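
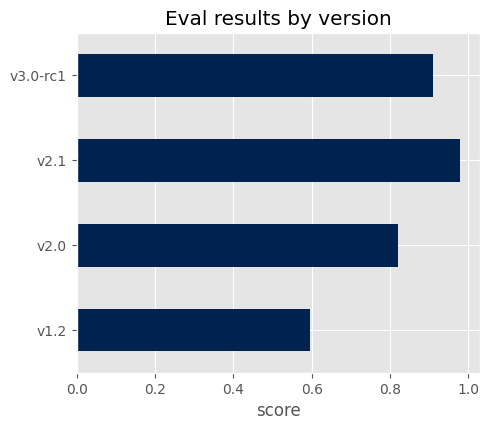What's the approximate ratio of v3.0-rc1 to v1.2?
≈ 1.5×

v3.0-rc1 ≈ 0.9, v1.2 ≈ 0.6; 0.9/0.6 ≈ 1.5.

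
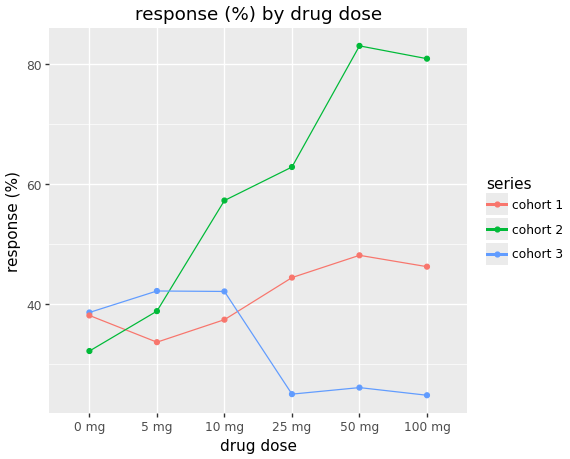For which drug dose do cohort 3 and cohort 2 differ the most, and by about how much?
50 mg: cohort 3 ≈ 25, cohort 2 ≈ 85 → gap ≈ 60. Next-largest (100 mg) is only ≈ 55.

50 mg, ≈ 60 %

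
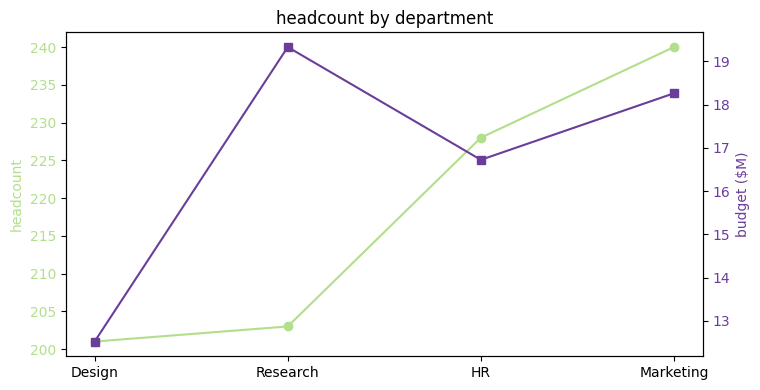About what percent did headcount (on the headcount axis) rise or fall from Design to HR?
≈ +15%

Design ≈ 200, HR ≈ 230; (230 − 200) / 200 ≈ +15%.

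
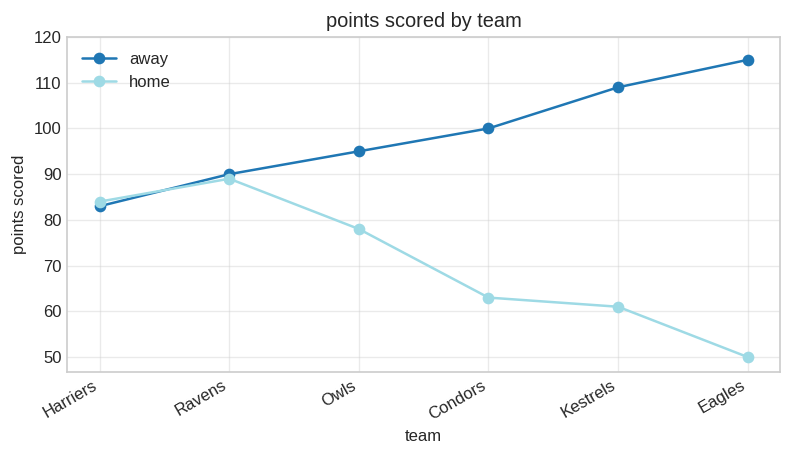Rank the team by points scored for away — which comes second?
Kestrels

Top 3 for away: Eagles ≈ 120, Kestrels ≈ 110, Condors ≈ 100.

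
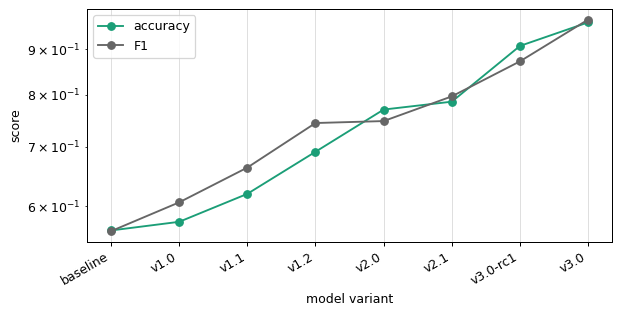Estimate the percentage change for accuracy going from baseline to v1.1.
≈ +9.1%

baseline ≈ 0.55, v1.1 ≈ 0.60; (0.60 − 0.55) / 0.55 ≈ +9.1%.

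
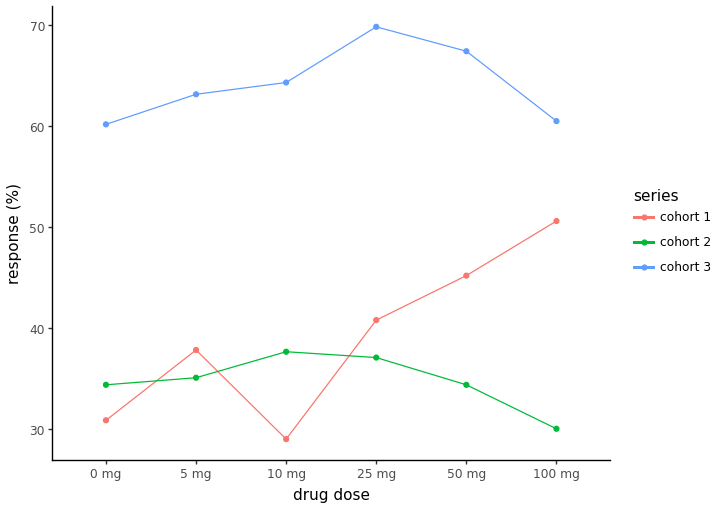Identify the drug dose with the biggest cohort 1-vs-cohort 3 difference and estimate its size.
10 mg, ≈ 35 %

10 mg: cohort 1 ≈ 30, cohort 3 ≈ 65 → gap ≈ 35. Next-largest (0 mg) is only ≈ 30.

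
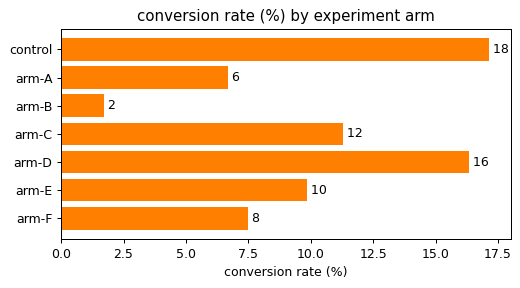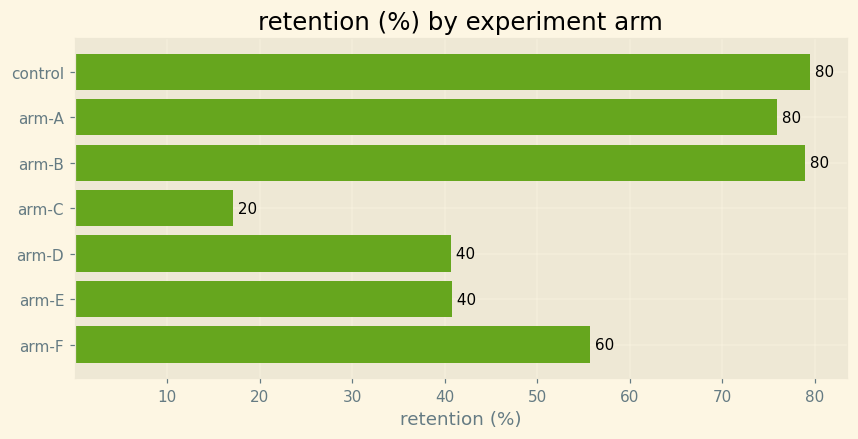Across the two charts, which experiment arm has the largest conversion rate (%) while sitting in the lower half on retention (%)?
Chart 2 median retention (%) ≈ 60; below-median experiment arms: arm-C, arm-D, arm-E. Among those, arm-D has the highest conversion rate (%) (≈ 16).

arm-D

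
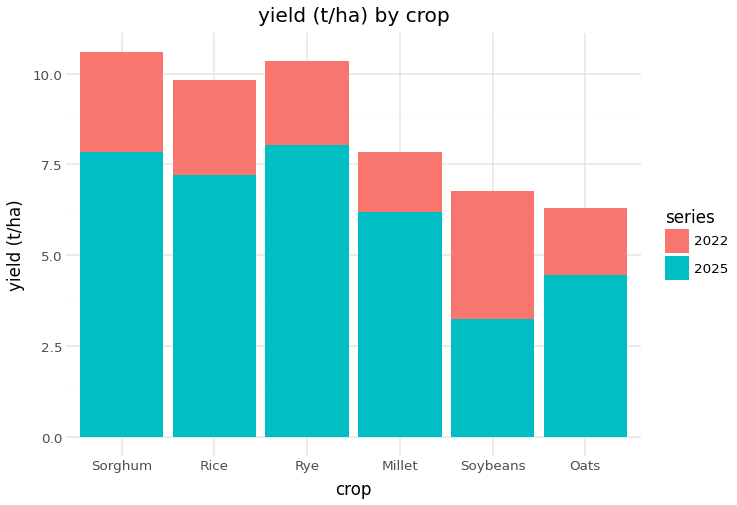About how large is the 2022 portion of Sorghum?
≈ 3

2022 top ≈ 11, bottom ≈ 8; segment ≈ 3.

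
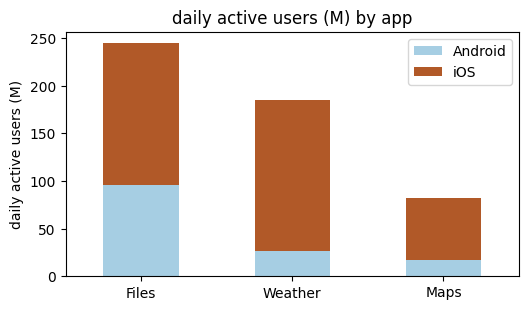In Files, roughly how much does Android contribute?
≈ 100

Android top ≈ 100, bottom ≈ 0; segment ≈ 100.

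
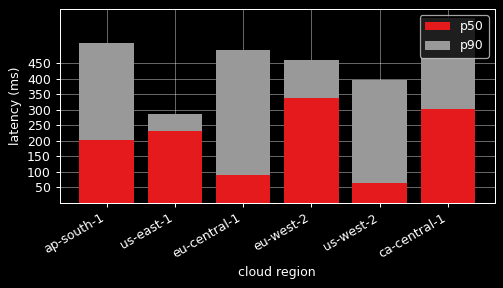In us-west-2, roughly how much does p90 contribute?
p90 top ≈ 400, bottom ≈ 50; segment ≈ 350.

≈ 350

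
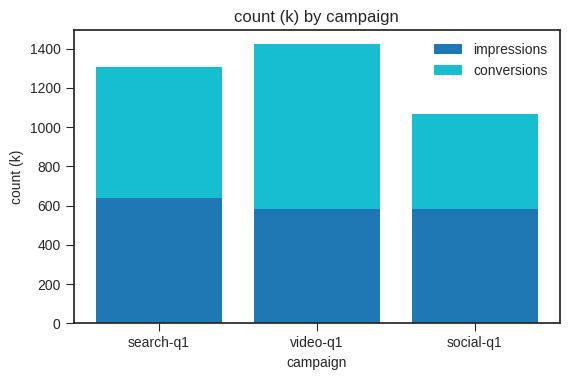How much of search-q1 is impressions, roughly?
impressions top ≈ 600, bottom ≈ 0; segment ≈ 600.

≈ 600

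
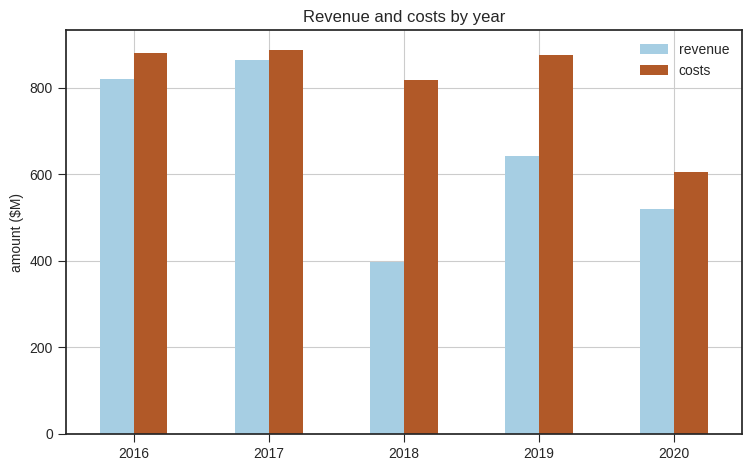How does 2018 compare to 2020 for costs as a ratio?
≈ 1.33×

2018 ≈ 800, 2020 ≈ 600; 800/600 ≈ 1.33.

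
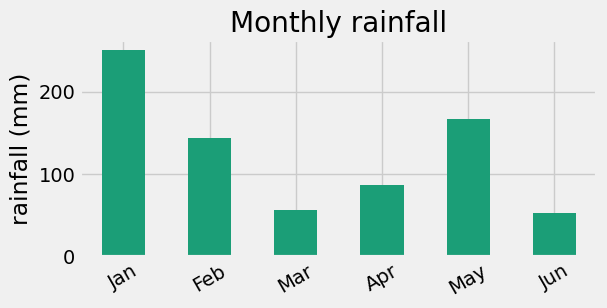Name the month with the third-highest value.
Top 4: Jan ≈ 250, May ≈ 175, Feb ≈ 150, Apr ≈ 75.

Feb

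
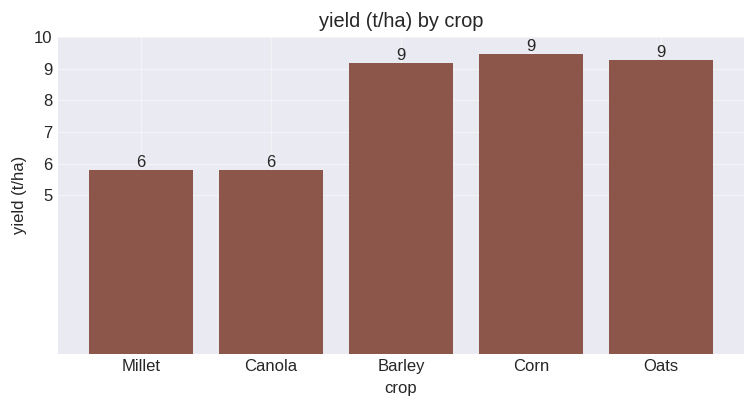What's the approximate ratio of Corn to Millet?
Corn ≈ 9, Millet ≈ 6; 9/6 ≈ 1.5.

≈ 1.5×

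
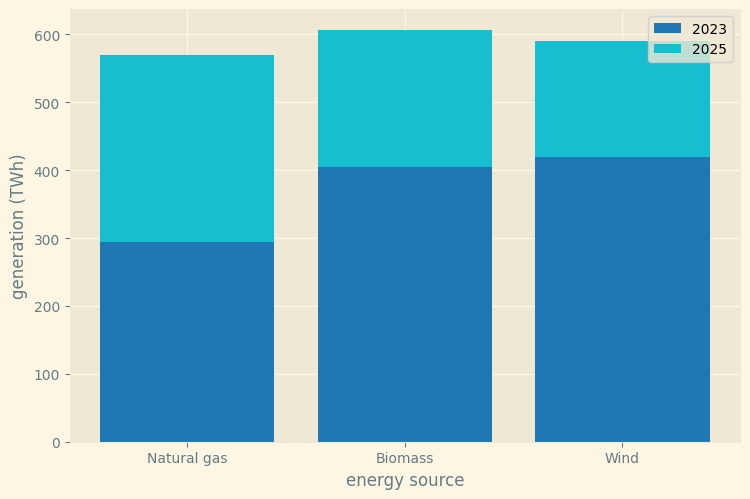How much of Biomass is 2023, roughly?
≈ 400

2023 top ≈ 400, bottom ≈ 0; segment ≈ 400.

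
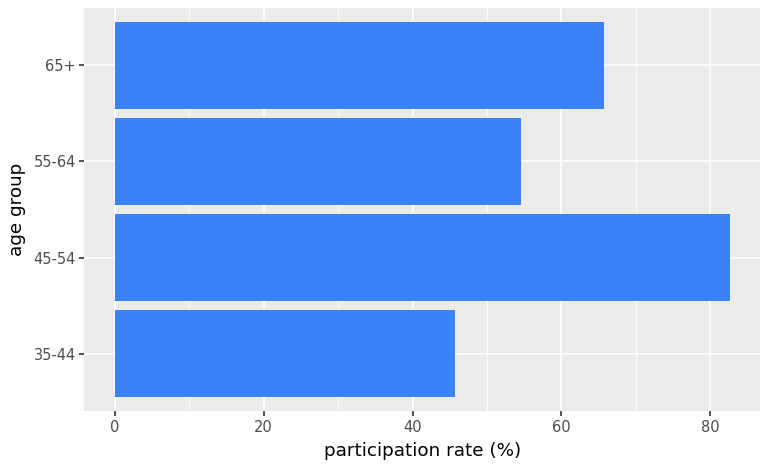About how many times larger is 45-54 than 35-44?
45-54 ≈ 80, 35-44 ≈ 50; 80/50 ≈ 1.6.

≈ 1.6×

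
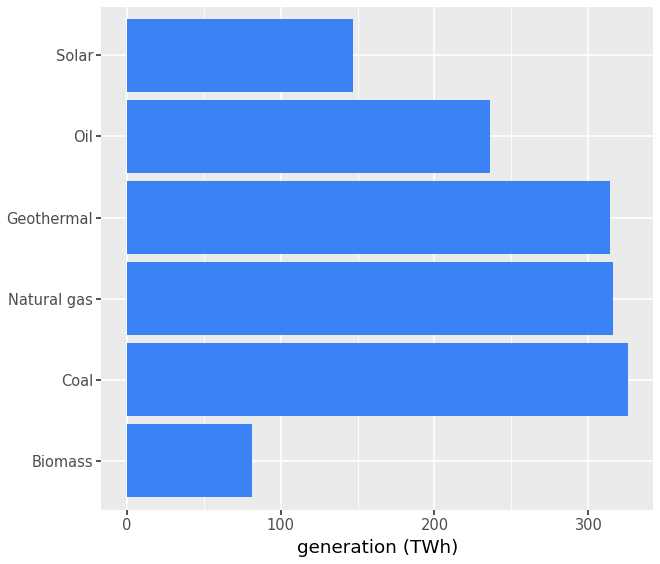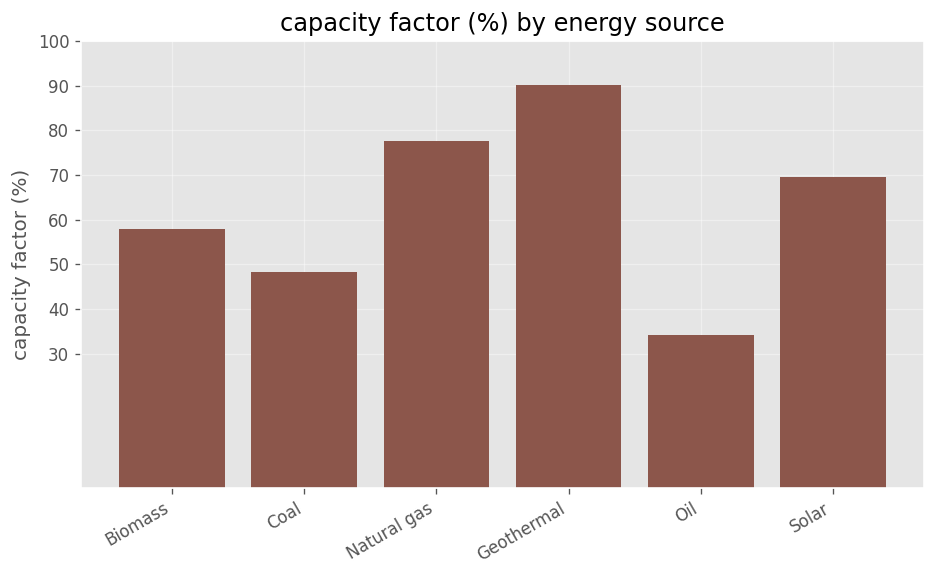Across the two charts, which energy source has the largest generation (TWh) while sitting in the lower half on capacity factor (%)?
Chart 2 median capacity factor (%) ≈ 60; below-median energy sources: Biomass, Coal, Oil. Among those, Coal has the highest generation (TWh) (≈ 350).

Coal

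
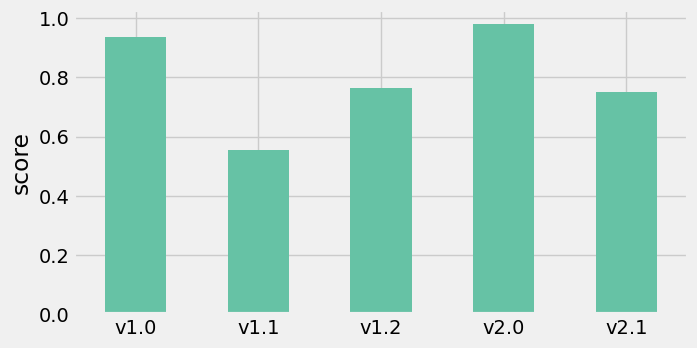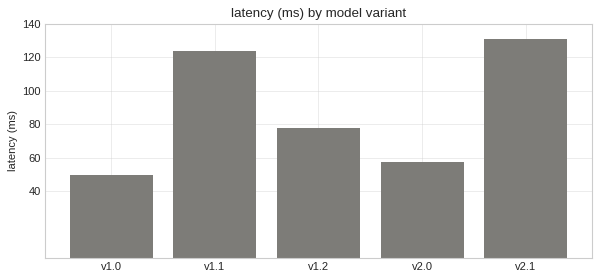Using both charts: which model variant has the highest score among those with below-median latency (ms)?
Chart 2 median latency (ms) ≈ 80; below-median model variants: v1.0, v2.0. Among those, v2.0 has the highest score (≈ 1).

v2.0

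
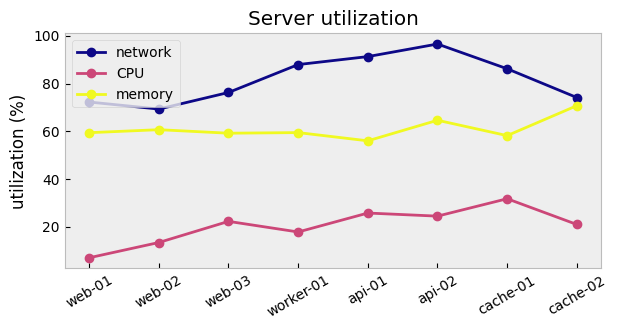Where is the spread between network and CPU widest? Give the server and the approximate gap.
api-02, ≈ 80 %

api-02: network ≈ 100, CPU ≈ 20 → gap ≈ 80. Next-largest (worker-01) is only ≈ 70.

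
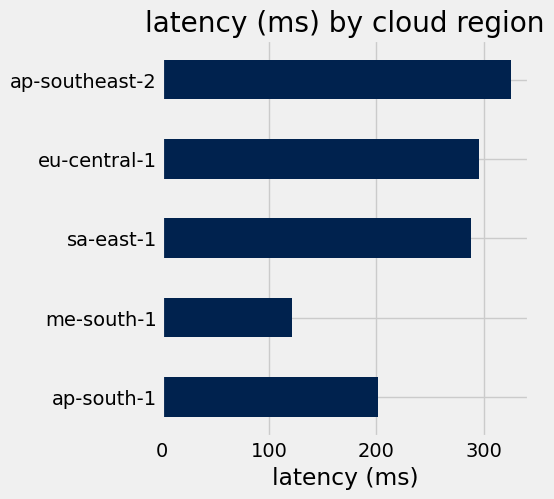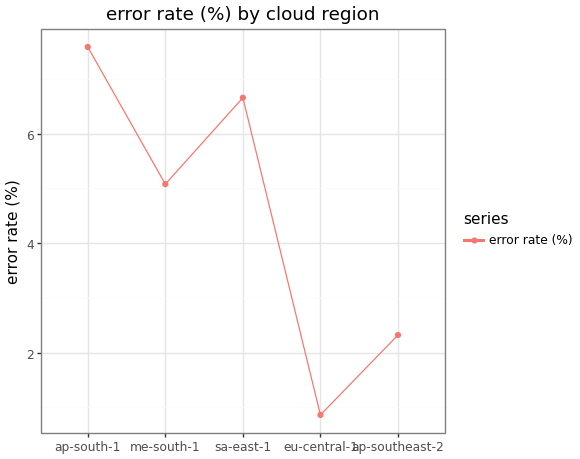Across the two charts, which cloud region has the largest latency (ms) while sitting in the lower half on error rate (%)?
Chart 2 median error rate (%) ≈ 5; below-median cloud regions: eu-central-1, ap-southeast-2. Among those, ap-southeast-2 has the highest latency (ms) (≈ 350).

ap-southeast-2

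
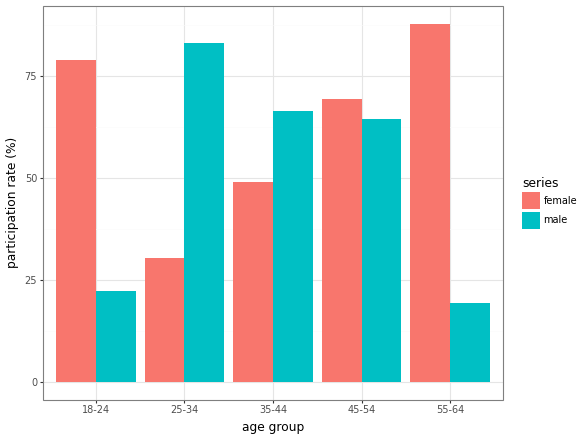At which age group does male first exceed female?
18-24: male ≈ 20 vs female ≈ 80 (not yet); 25-34: male ≈ 80 vs female ≈ 30 (first crossover).

25-34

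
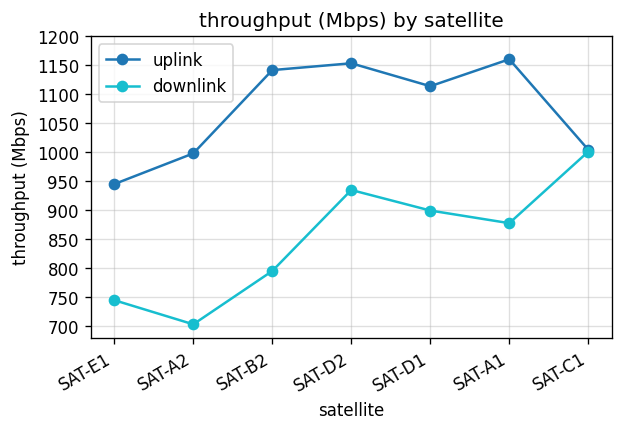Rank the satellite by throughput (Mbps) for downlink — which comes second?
Top 3 for downlink: SAT-C1 ≈ 1000, SAT-D2 ≈ 950, SAT-D1 ≈ 900.

SAT-D2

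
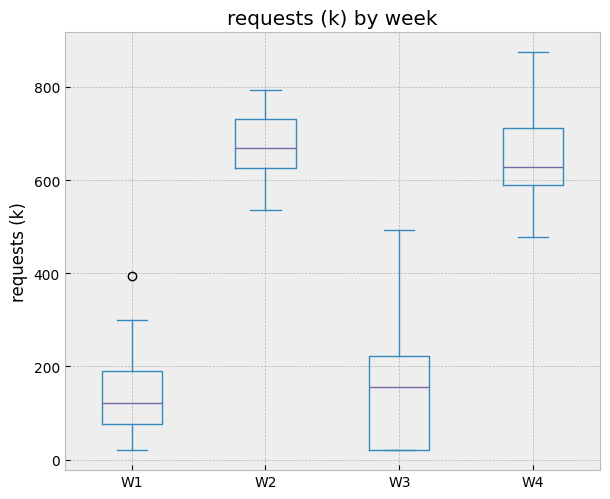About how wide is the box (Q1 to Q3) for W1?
≈ 100

Q3 ≈ 200, Q1 ≈ 100; IQR ≈ 100.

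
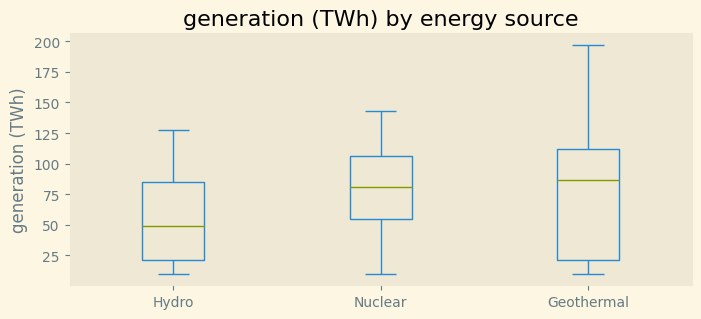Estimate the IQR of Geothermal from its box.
≈ 90

Q3 ≈ 110, Q1 ≈ 20; IQR ≈ 90.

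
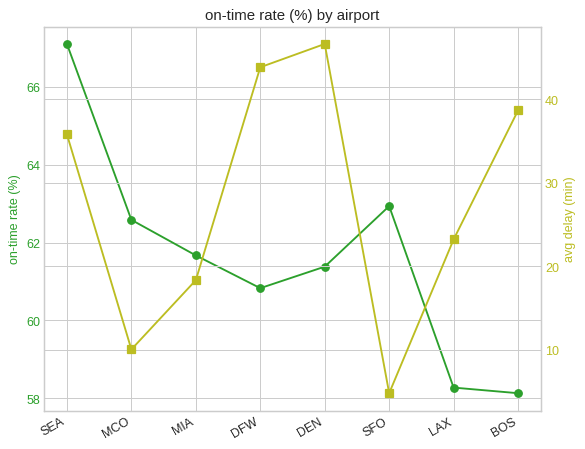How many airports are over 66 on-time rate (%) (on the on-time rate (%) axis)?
Above 66: SEA.

1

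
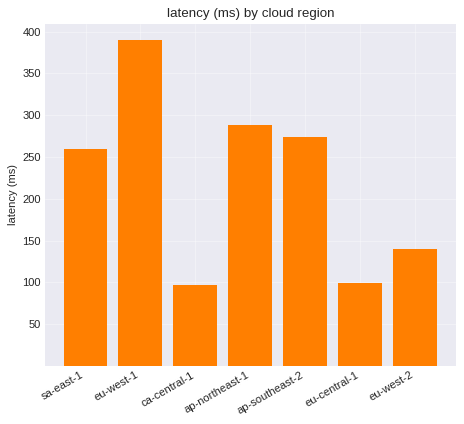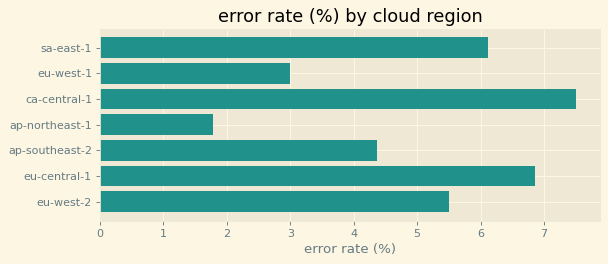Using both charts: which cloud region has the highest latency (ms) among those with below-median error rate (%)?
eu-west-1

Chart 2 median error rate (%) ≈ 5; below-median cloud regions: eu-west-1, ap-northeast-1, ap-southeast-2. Among those, eu-west-1 has the highest latency (ms) (≈ 400).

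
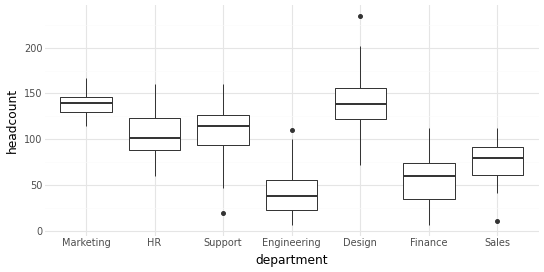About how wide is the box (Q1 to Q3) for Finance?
Q3 ≈ 70, Q1 ≈ 30; IQR ≈ 40.

≈ 40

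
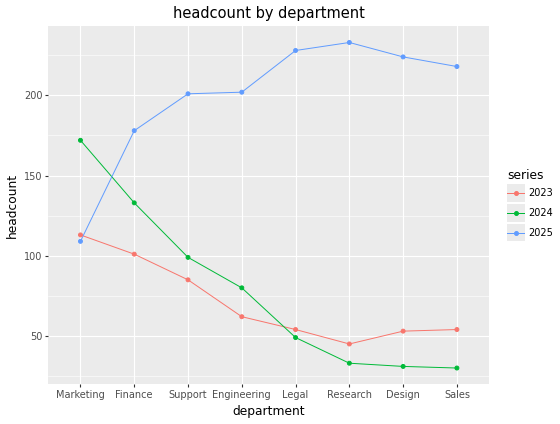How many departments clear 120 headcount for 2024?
Above 120: Marketing, Finance.

2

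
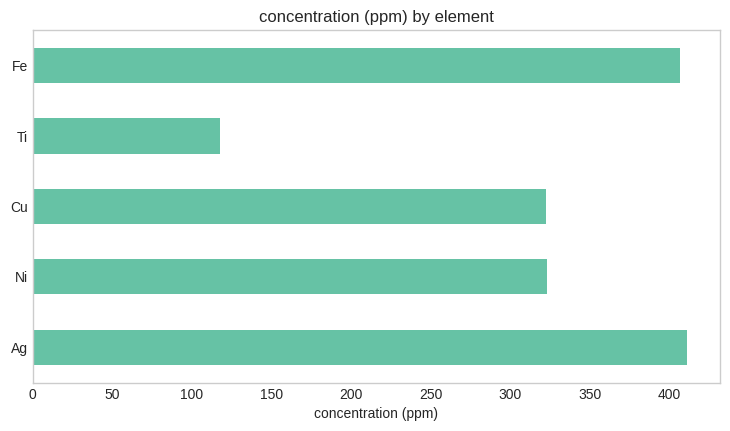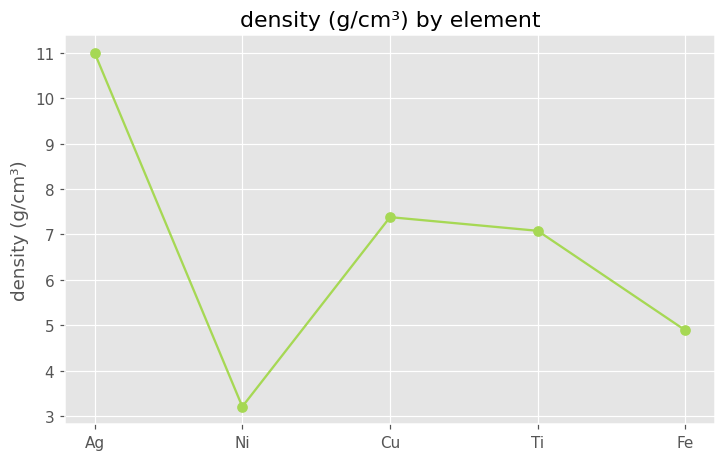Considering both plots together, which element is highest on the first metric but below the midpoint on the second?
Fe

Chart 2 median density (g/cm³) ≈ 8; below-median elements: Ni, Fe. Among those, Fe has the highest concentration (ppm) (≈ 400).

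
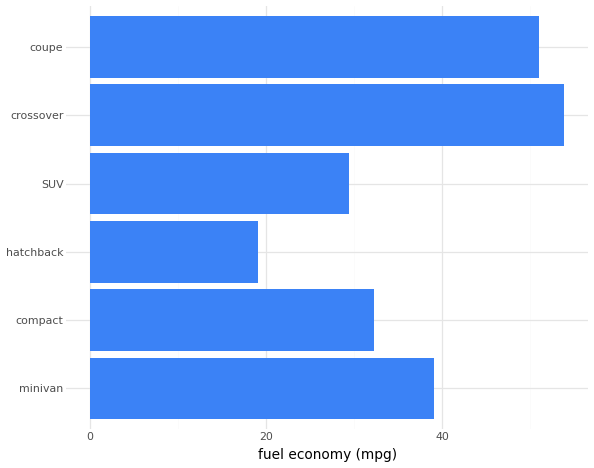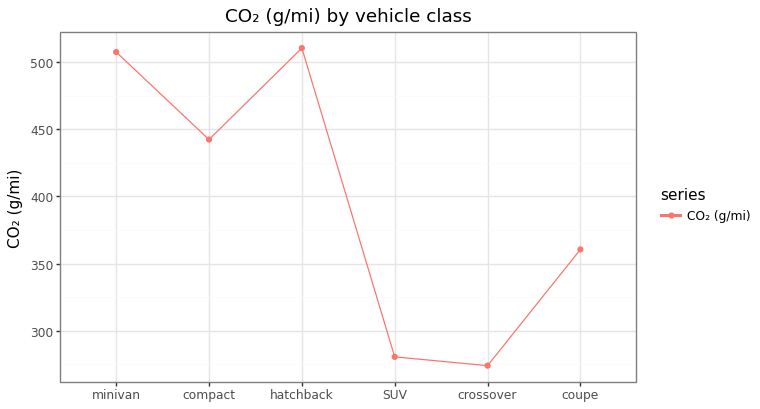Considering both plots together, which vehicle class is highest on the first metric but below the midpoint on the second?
Chart 2 median CO₂ (g/mi) ≈ 400; below-median vehicle classes: SUV, crossover, coupe. Among those, crossover has the highest fuel economy (mpg) (≈ 55).

crossover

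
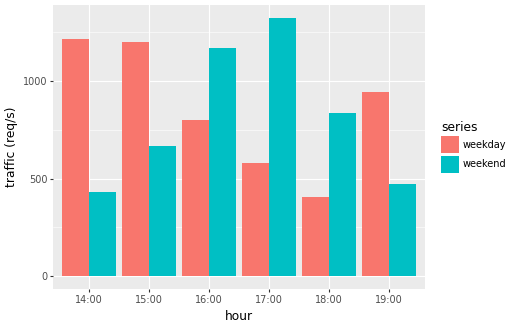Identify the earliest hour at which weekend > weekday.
15:00: weekend ≈ 600 vs weekday ≈ 1200 (not yet); 16:00: weekend ≈ 1200 vs weekday ≈ 800 (first crossover).

16:00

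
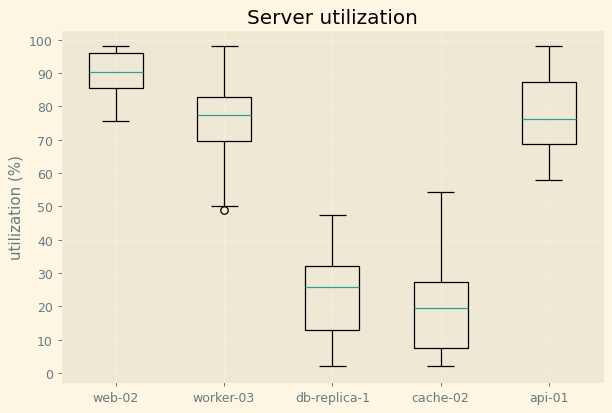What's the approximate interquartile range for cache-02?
≈ 20

Q3 ≈ 30, Q1 ≈ 10; IQR ≈ 20.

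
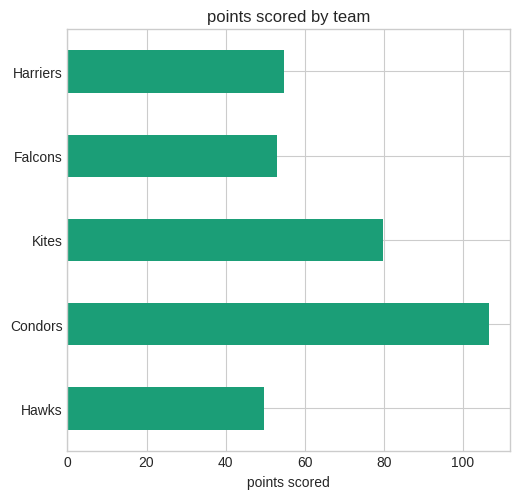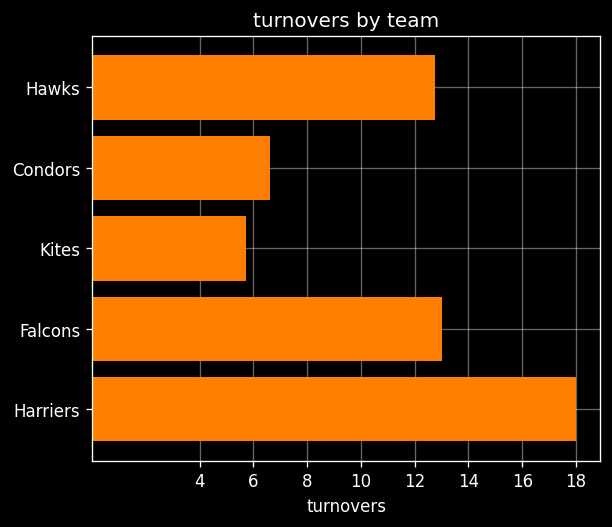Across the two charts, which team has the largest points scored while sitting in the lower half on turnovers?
Condors

Chart 2 median turnovers ≈ 12; below-median teams: Condors, Kites. Among those, Condors has the highest points scored (≈ 110).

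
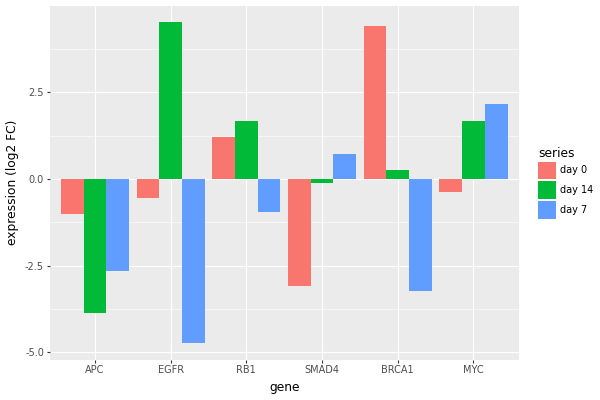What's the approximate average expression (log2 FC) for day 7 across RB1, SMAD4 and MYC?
≈ 1

(-1 + 1 + 2) / 3 ≈ 1.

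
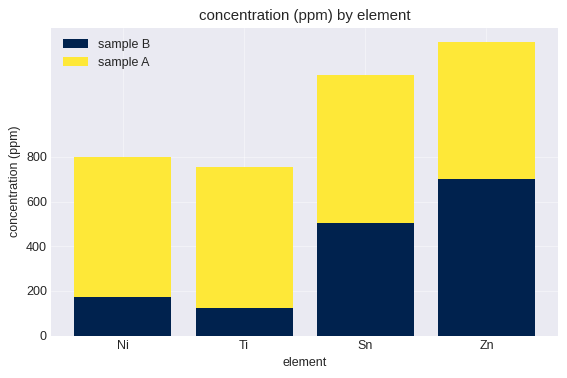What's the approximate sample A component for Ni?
sample A top ≈ 800, bottom ≈ 200; segment ≈ 600.

≈ 600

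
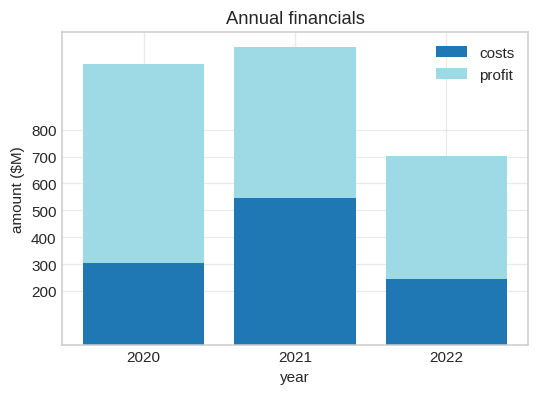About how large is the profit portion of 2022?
≈ 500

profit top ≈ 700, bottom ≈ 200; segment ≈ 500.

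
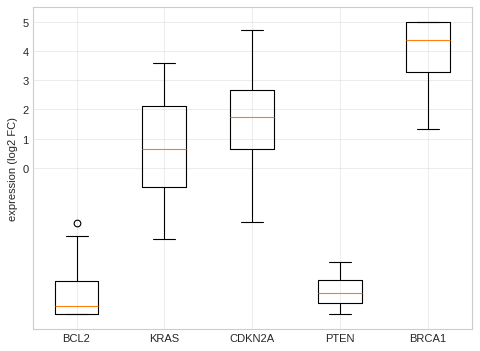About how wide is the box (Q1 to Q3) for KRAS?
Q3 ≈ 2, Q1 ≈ -1; IQR ≈ 3.

≈ 3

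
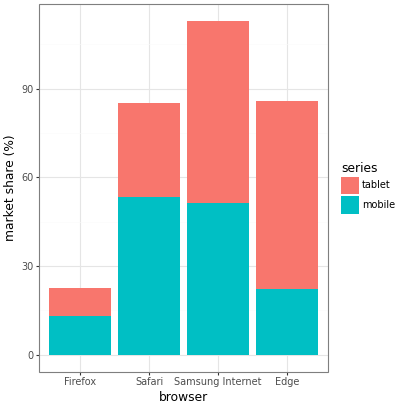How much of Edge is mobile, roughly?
≈ 20

mobile top ≈ 20, bottom ≈ 0; segment ≈ 20.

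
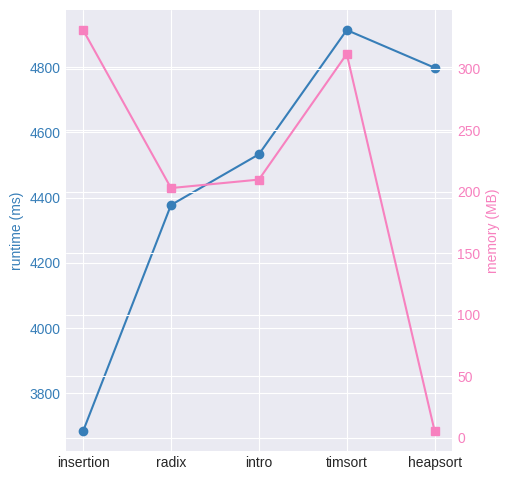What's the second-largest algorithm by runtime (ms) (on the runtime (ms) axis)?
heapsort

Top 3 (on the runtime (ms) axis): timsort ≈ 5000, heapsort ≈ 4800, intro ≈ 4600.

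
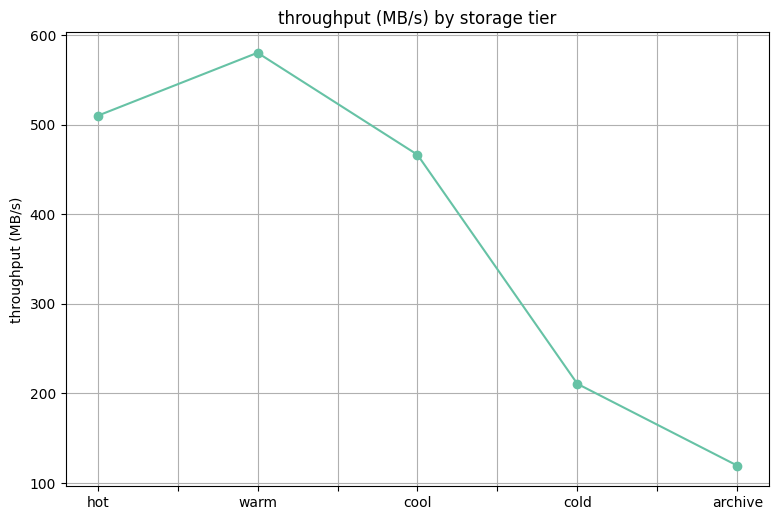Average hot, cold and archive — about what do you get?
≈ 267

(500 + 200 + 100) / 3 ≈ 267.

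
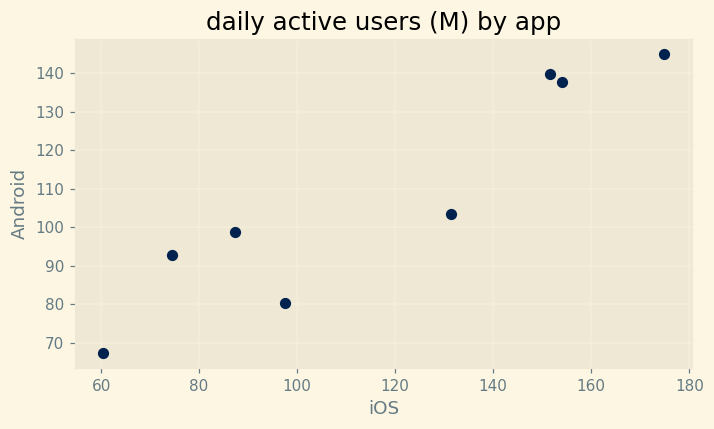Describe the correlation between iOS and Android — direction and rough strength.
Points are positively correlated; strong (|r| ≈ 0.9).

positive, strong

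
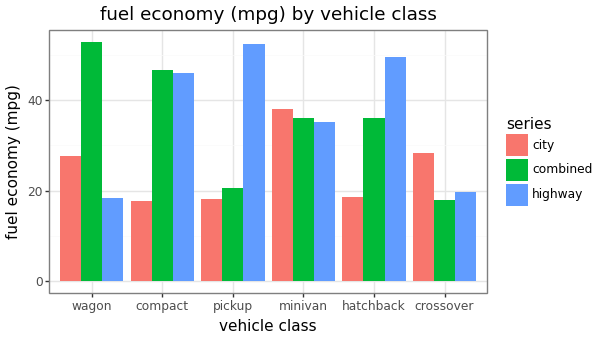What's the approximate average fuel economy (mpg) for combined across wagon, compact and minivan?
≈ 45

(55 + 45 + 35) / 3 ≈ 45.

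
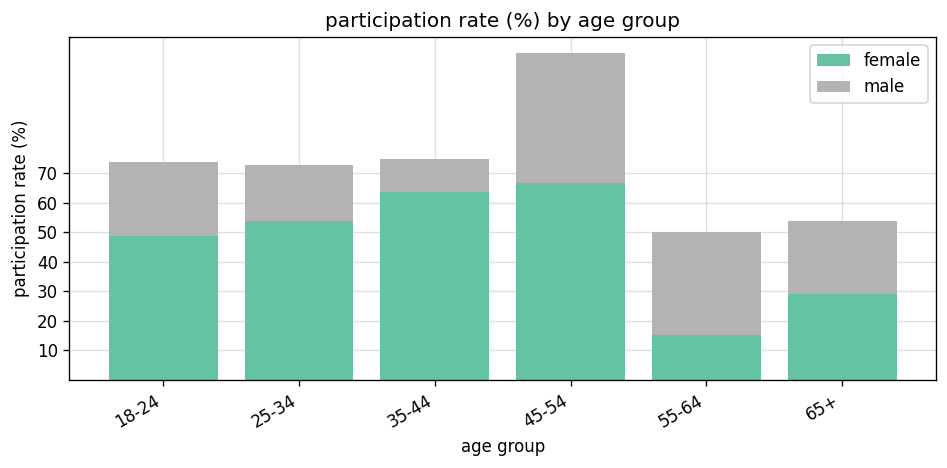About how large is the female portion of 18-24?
≈ 50

female top ≈ 50, bottom ≈ 0; segment ≈ 50.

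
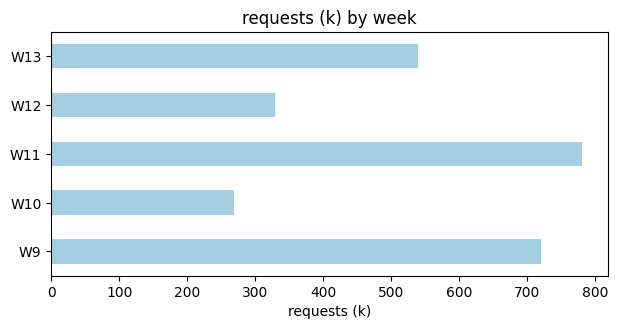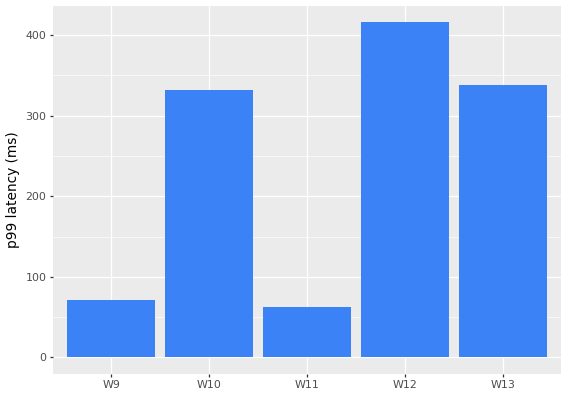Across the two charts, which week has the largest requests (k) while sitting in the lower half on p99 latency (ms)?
W11

Chart 2 median p99 latency (ms) ≈ 350; below-median weeks: W9, W11. Among those, W11 has the highest requests (k) (≈ 800).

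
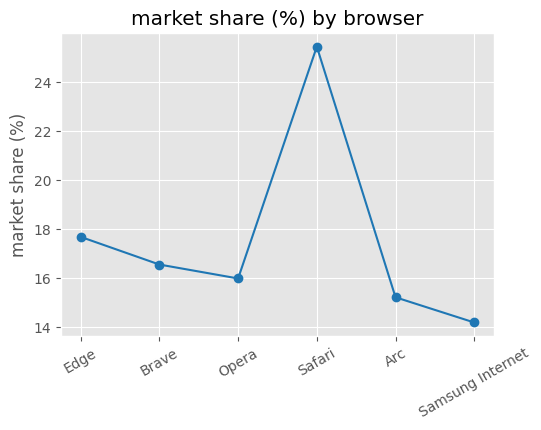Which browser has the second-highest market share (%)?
Edge

Top 3: Safari ≈ 25, Edge ≈ 18, Brave ≈ 17.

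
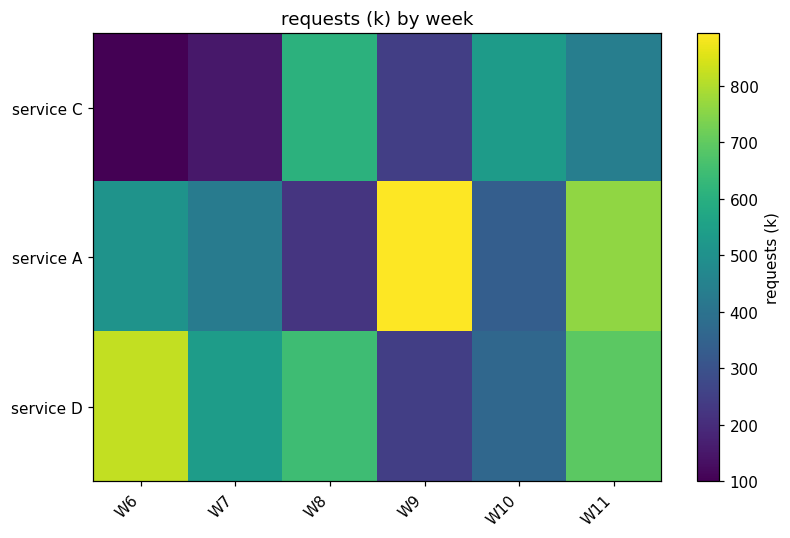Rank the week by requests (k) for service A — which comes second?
W11

Top 3 for service A: W9 ≈ 900, W11 ≈ 800, W6 ≈ 500.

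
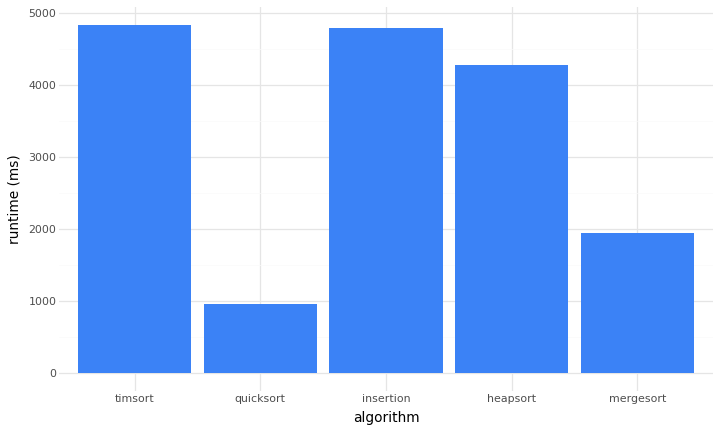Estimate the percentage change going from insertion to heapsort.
insertion ≈ 5000, heapsort ≈ 4500; (4500 − 5000) / 5000 ≈ -10%.

≈ -10%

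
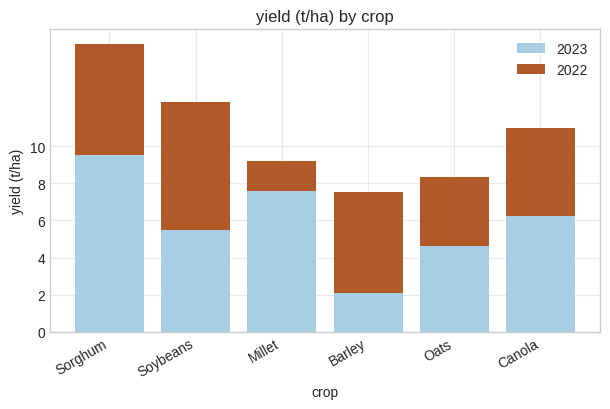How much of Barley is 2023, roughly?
≈ 2

2023 top ≈ 2, bottom ≈ 0; segment ≈ 2.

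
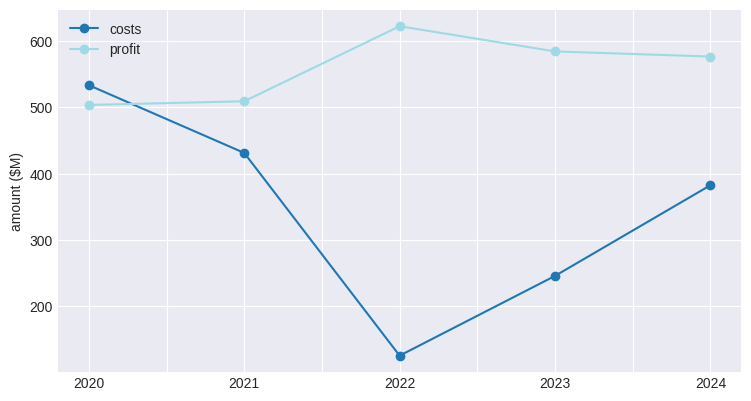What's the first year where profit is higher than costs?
2021

2020: profit ≈ 500 vs costs ≈ 550 (not yet); 2021: profit ≈ 500 vs costs ≈ 450 (first crossover).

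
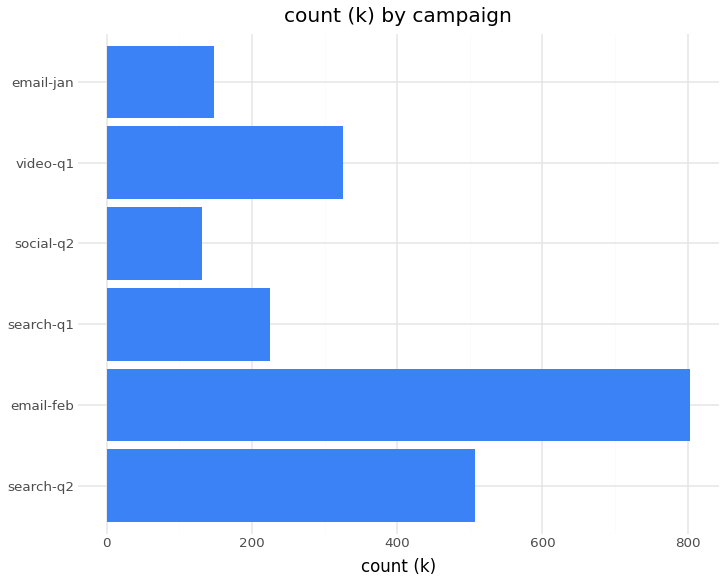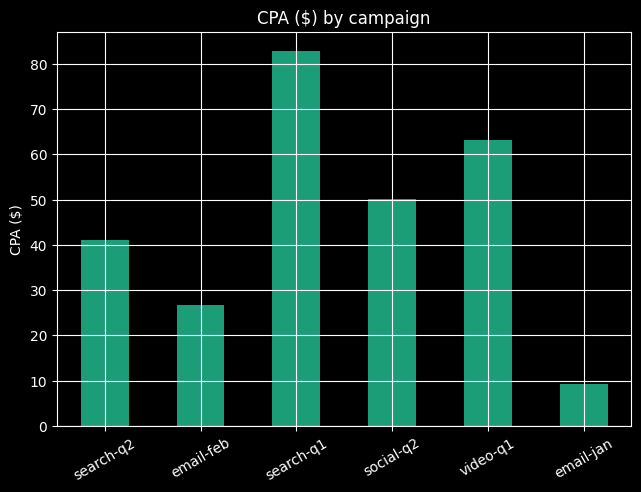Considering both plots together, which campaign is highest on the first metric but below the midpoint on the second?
email-feb

Chart 2 median CPA ($) ≈ 50; below-median campaigns: search-q2, email-feb, email-jan. Among those, email-feb has the highest count (k) (≈ 800).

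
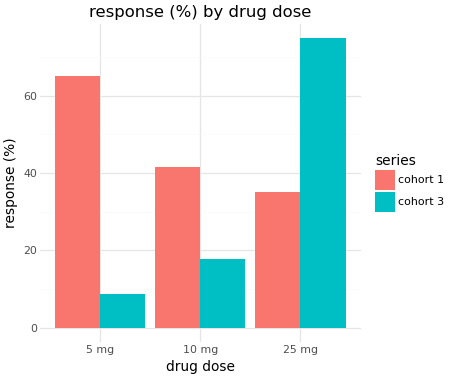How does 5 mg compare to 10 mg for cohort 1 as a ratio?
5 mg ≈ 70, 10 mg ≈ 40; 70/40 ≈ 1.75.

≈ 1.75×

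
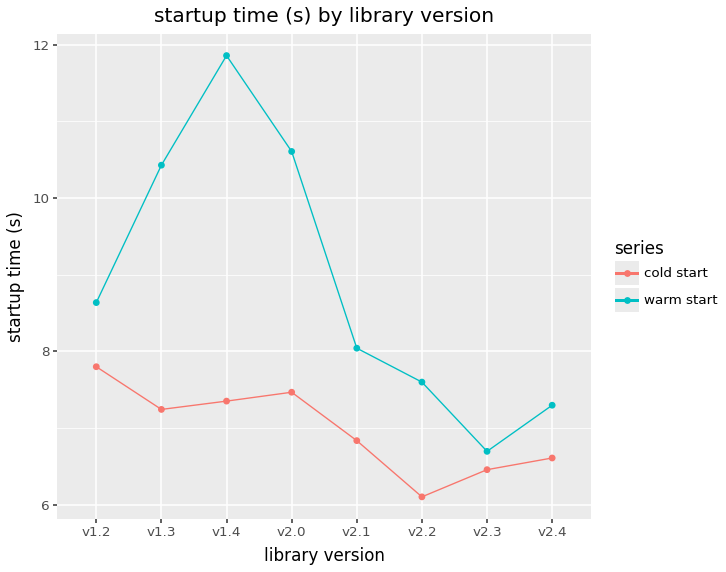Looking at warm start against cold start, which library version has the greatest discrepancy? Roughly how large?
v1.4, ≈ 4.5 s

v1.4: warm start ≈ 12.0, cold start ≈ 7.5 → gap ≈ 4.5. Next-largest (v1.3) is only ≈ 3.5.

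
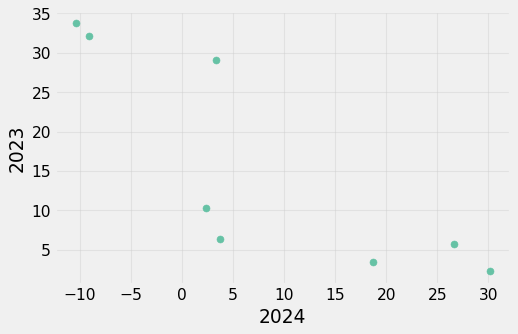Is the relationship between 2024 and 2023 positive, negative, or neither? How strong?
Points are negatively correlated; strong (|r| ≈ 0.8).

negative, strong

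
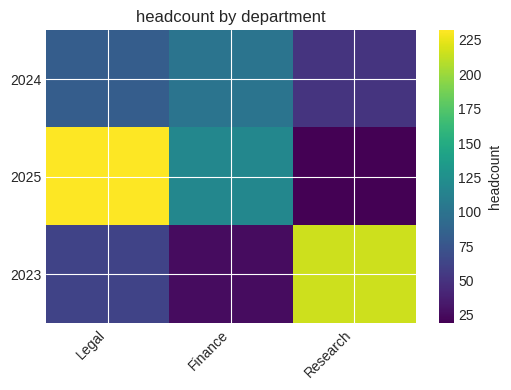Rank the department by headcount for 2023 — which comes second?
Legal

Top 3 for 2023: Research ≈ 220, Legal ≈ 60, Finance ≈ 20.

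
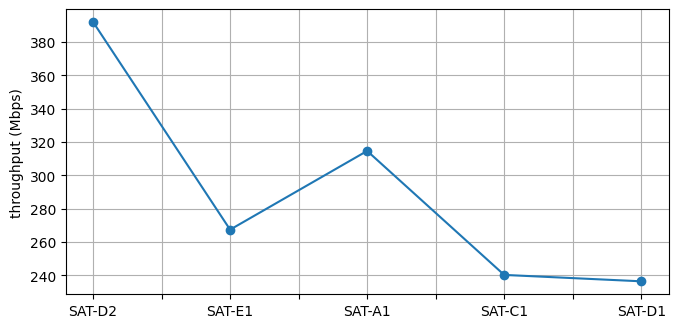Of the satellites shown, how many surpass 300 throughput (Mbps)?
2

Above 300: SAT-D2, SAT-A1.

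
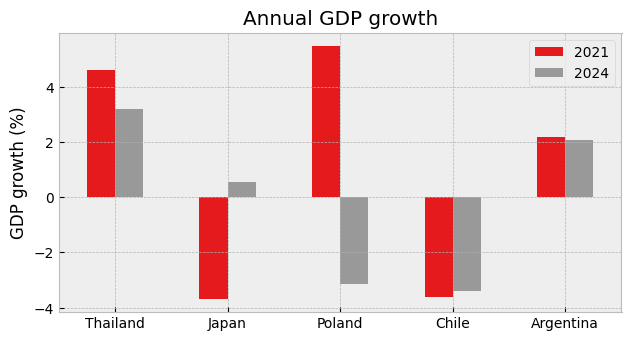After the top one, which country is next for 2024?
Argentina

Top 3 for 2024: Thailand ≈ 3, Argentina ≈ 2, Japan ≈ 1.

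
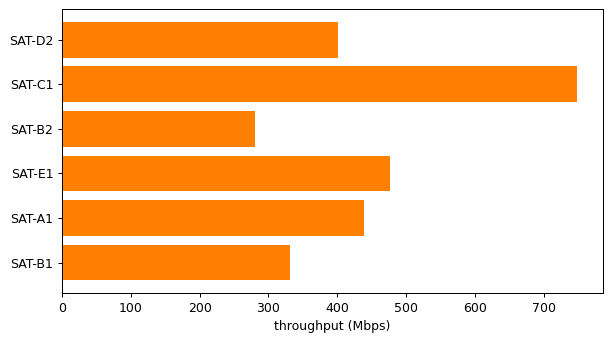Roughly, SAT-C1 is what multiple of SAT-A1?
≈ 1.75×

SAT-C1 ≈ 700, SAT-A1 ≈ 400; 700/400 ≈ 1.75.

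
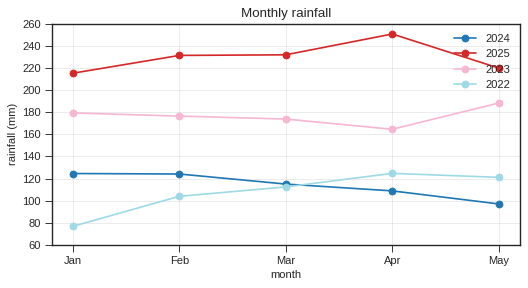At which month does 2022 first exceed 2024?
Mar: 2022 ≈ 120 vs 2024 ≈ 120 (not yet); Apr: 2022 ≈ 120 vs 2024 ≈ 100 (first crossover).

Apr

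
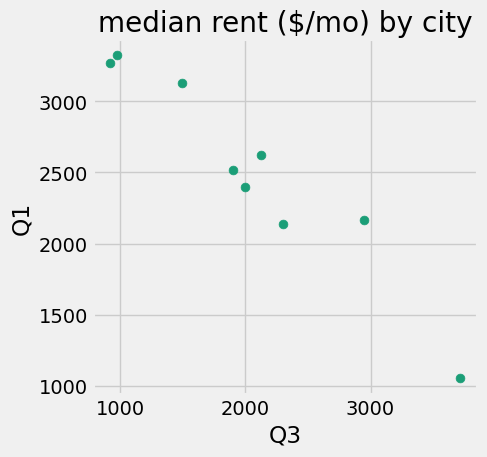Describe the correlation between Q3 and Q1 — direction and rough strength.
negative, strong

Points are negatively correlated; strong (|r| ≈ 1.0).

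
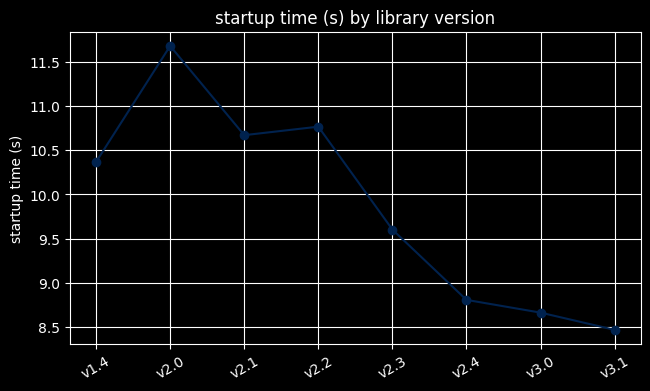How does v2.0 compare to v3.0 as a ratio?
v2.0 ≈ 11.5, v3.0 ≈ 8.5; 11.5/8.5 ≈ 1.35.

≈ 1.35×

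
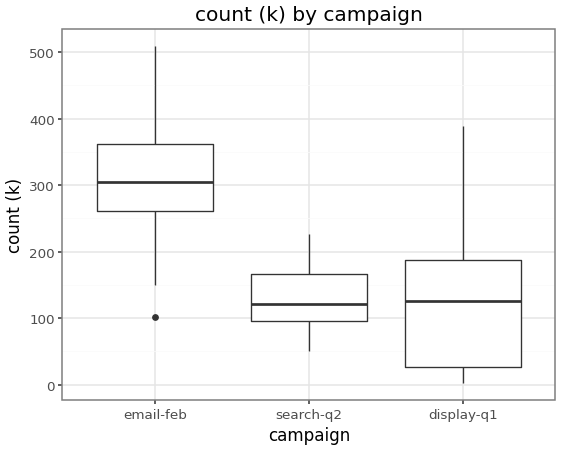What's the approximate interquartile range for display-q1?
≈ 160

Q3 ≈ 180, Q1 ≈ 20; IQR ≈ 160.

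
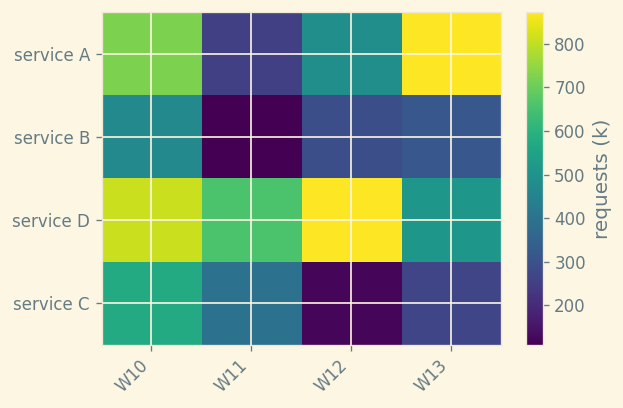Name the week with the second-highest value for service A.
W10

Top 3 for service A: W13 ≈ 900, W10 ≈ 700, W12 ≈ 500.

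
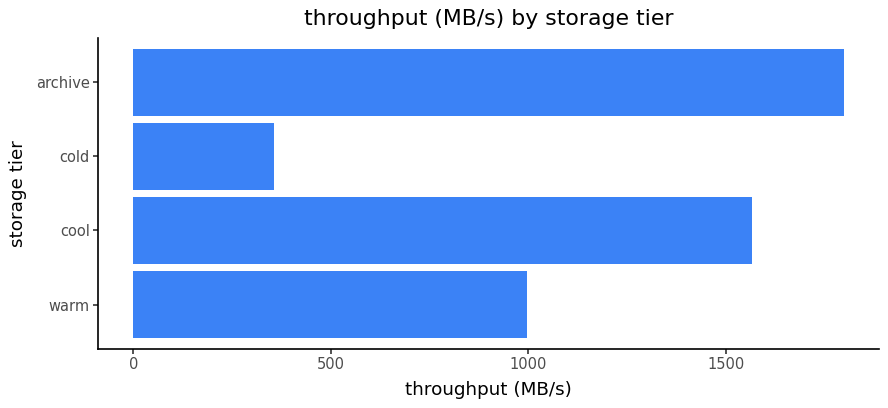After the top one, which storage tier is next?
cool

Top 3: archive ≈ 1800, cool ≈ 1600, warm ≈ 1000.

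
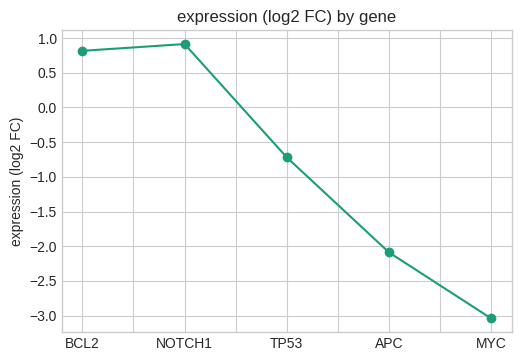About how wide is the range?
Max NOTCH1 ≈ 1.0, min MYC ≈ -3.0; range ≈ 4.0.

≈ 4.0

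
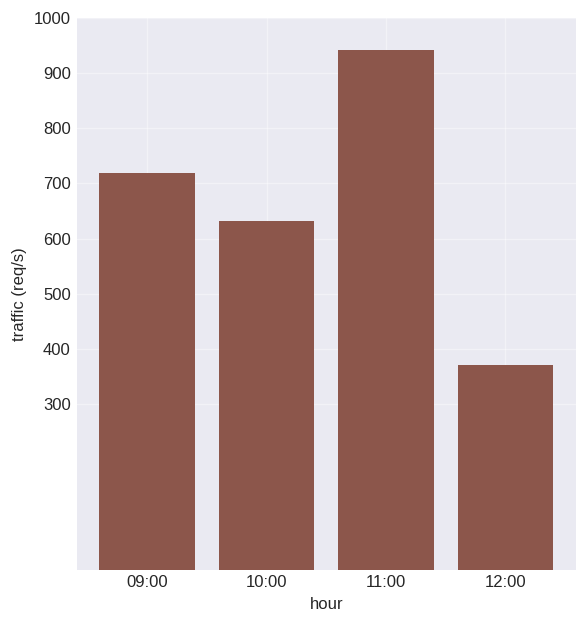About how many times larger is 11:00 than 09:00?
11:00 ≈ 900, 09:00 ≈ 700; 900/700 ≈ 1.29.

≈ 1.29×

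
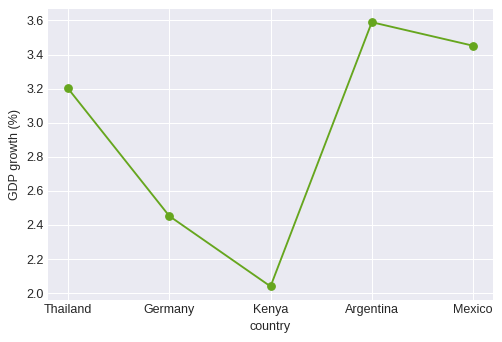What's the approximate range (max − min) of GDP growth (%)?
≈ 1.6

Max Argentina ≈ 3.6, min Kenya ≈ 2.0; range ≈ 1.6.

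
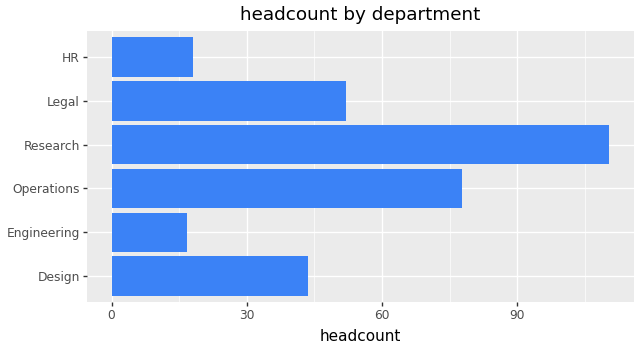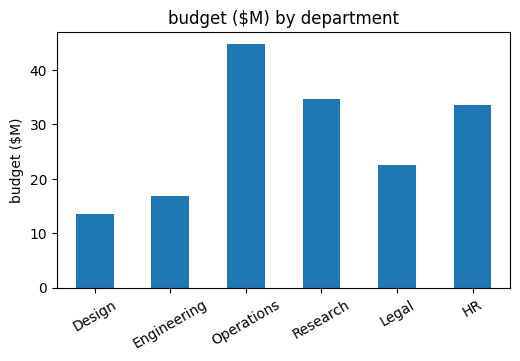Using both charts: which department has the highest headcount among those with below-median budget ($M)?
Legal

Chart 2 median budget ($M) ≈ 30; below-median departments: Design, Engineering, Legal. Among those, Legal has the highest headcount (≈ 60).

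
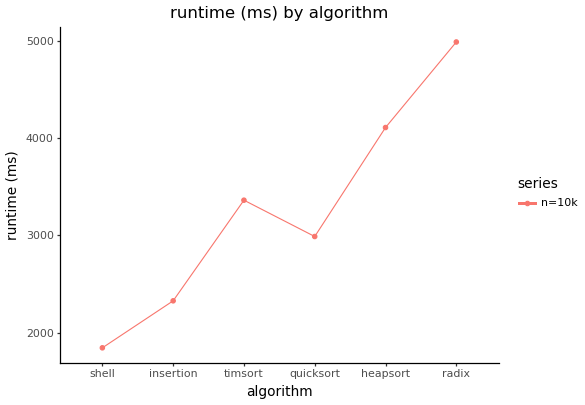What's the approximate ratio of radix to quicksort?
≈ 1.67×

radix ≈ 5000, quicksort ≈ 3000; 5000/3000 ≈ 1.67.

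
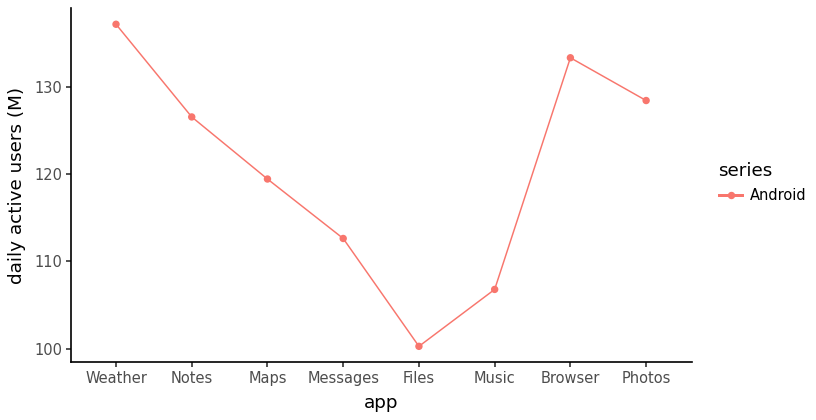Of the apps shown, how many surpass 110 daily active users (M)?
Above 110: Weather, Notes, Maps, Messages, Browser, Photos.

6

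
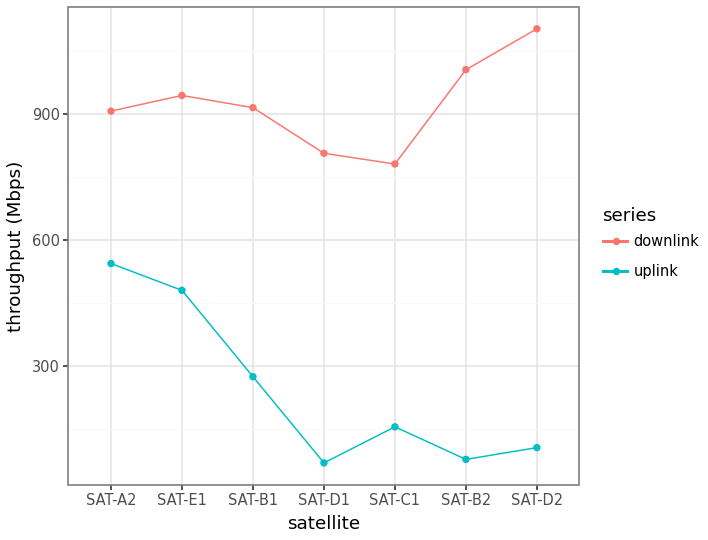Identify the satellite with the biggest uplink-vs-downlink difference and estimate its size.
SAT-D2: uplink ≈ 100, downlink ≈ 1100 → gap ≈ 1000. Next-largest (SAT-B2) is only ≈ 900.

SAT-D2, ≈ 1000 Mbps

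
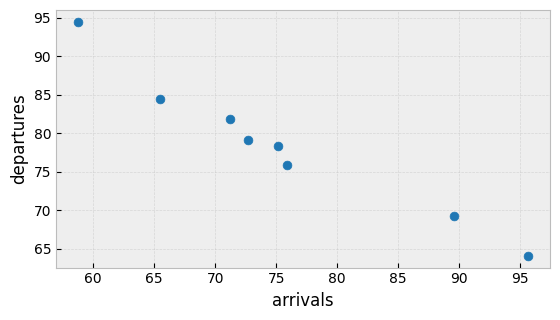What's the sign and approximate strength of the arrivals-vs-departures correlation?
Points are negatively correlated; strong (|r| ≈ 1.0).

negative, strong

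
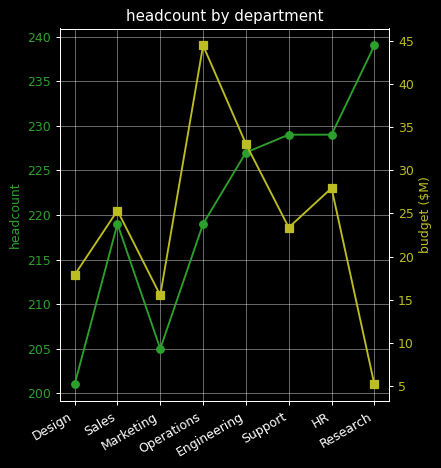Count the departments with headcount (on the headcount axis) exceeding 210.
6

Above 210: Sales, Operations, Engineering, Support, HR, Research.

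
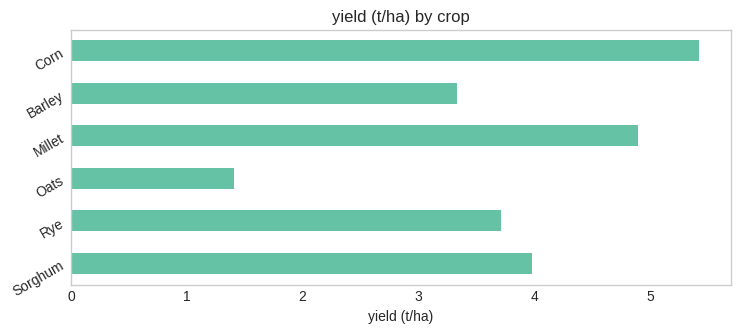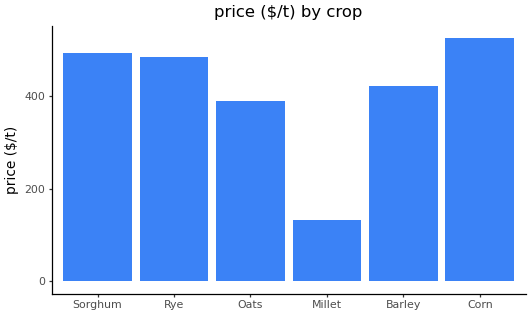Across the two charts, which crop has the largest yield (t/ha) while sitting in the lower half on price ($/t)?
Chart 2 median price ($/t) ≈ 450; below-median crops: Oats, Millet, Barley. Among those, Millet has the highest yield (t/ha) (≈ 5).

Millet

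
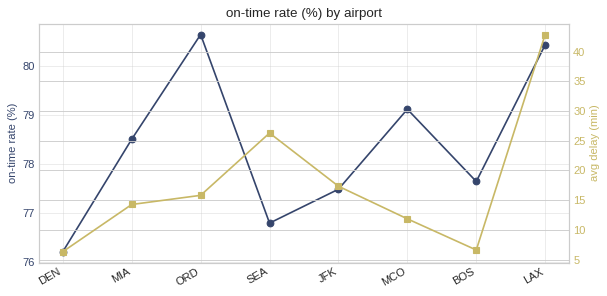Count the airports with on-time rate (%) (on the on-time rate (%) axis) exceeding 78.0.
Above 78.0: MIA, ORD, MCO, LAX.

4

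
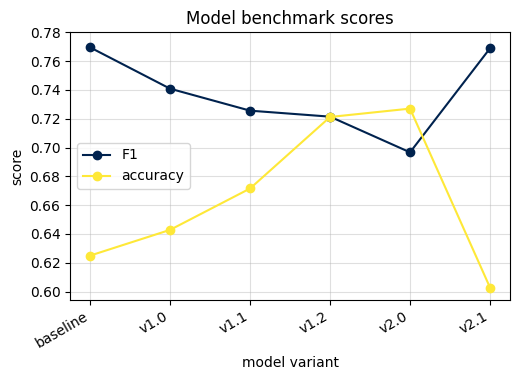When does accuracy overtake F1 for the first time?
v2.0

v1.2: accuracy ≈ 0.72 vs F1 ≈ 0.72 (not yet); v2.0: accuracy ≈ 0.72 vs F1 ≈ 0.70 (first crossover).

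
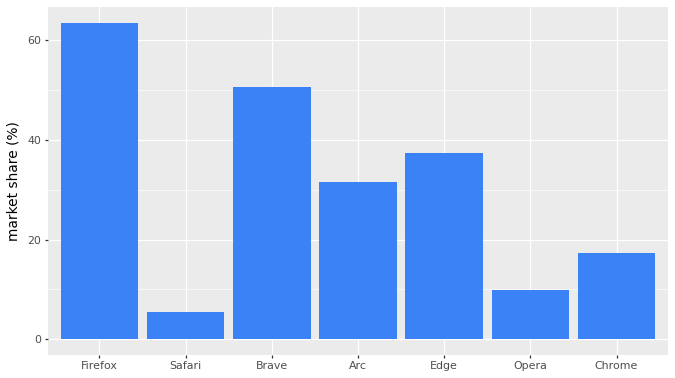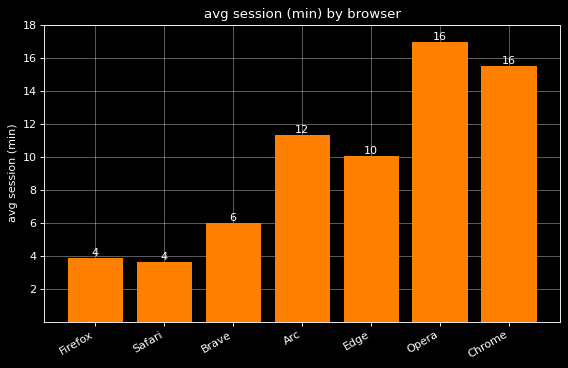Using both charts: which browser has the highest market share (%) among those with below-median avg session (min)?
Firefox

Chart 2 median avg session (min) ≈ 10; below-median browsers: Firefox, Safari, Brave. Among those, Firefox has the highest market share (%) (≈ 60).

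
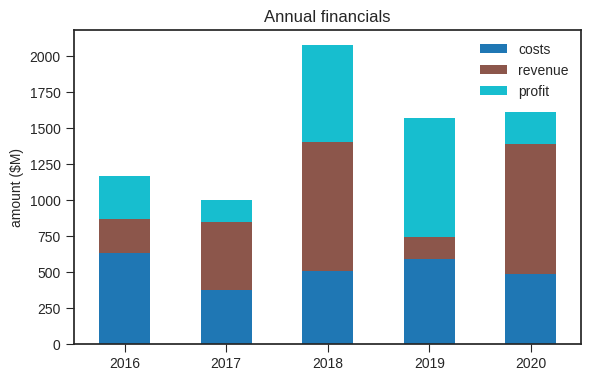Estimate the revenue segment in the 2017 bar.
≈ 400

revenue top ≈ 800, bottom ≈ 400; segment ≈ 400.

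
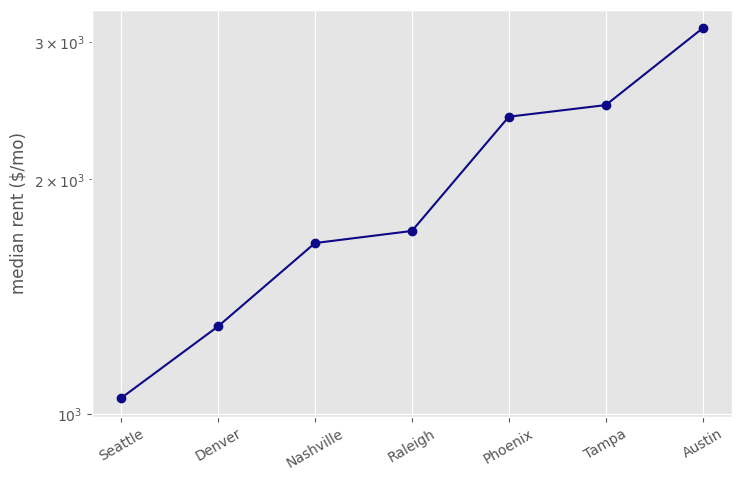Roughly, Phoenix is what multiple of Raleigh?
Phoenix ≈ 2400, Raleigh ≈ 1800; 2400/1800 ≈ 1.33.

≈ 1.33×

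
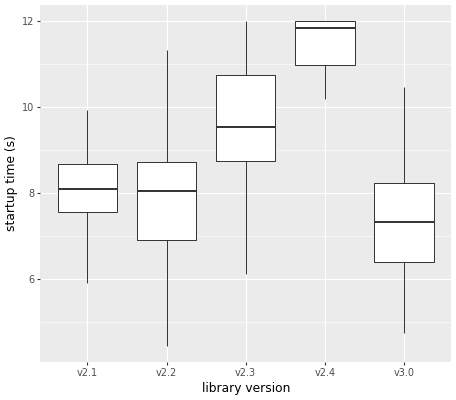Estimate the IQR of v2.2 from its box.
≈ 1.5

Q3 ≈ 8.5, Q1 ≈ 7.0; IQR ≈ 1.5.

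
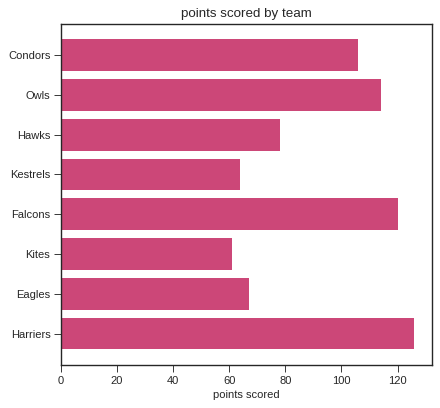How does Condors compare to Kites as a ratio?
≈ 1.67×

Condors ≈ 100, Kites ≈ 60; 100/60 ≈ 1.67.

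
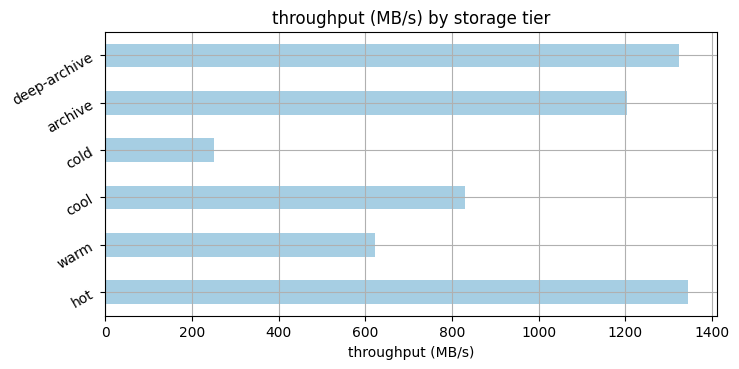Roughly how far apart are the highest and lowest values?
≈ 1200

Max hot ≈ 1400, min cold ≈ 200; range ≈ 1200.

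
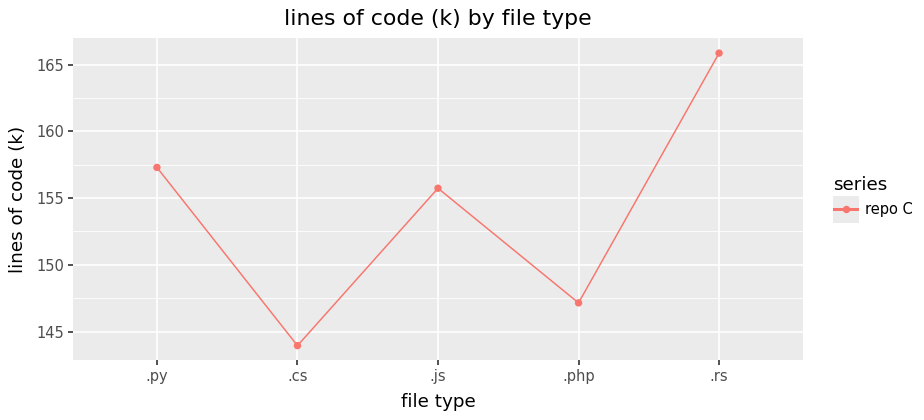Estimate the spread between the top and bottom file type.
≈ 22

Max .rs ≈ 166, min .cs ≈ 144; range ≈ 22.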